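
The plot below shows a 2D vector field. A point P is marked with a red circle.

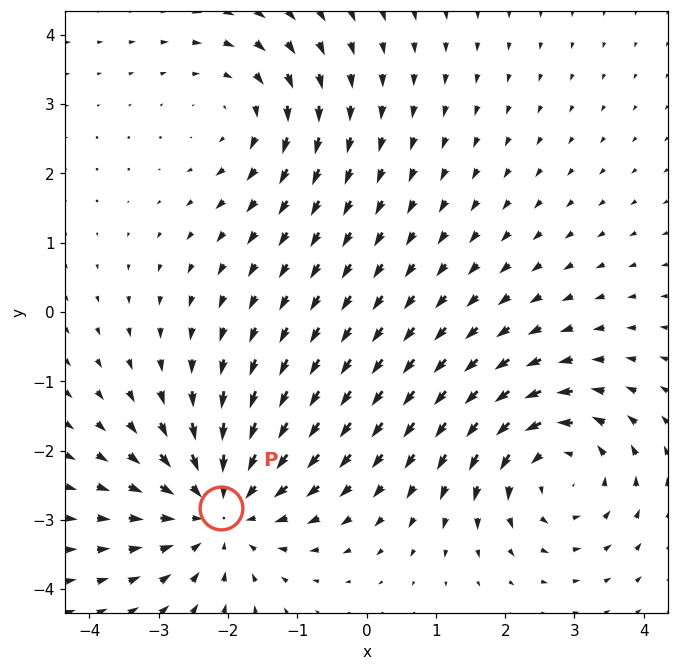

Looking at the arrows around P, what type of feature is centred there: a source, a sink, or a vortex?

sink

At P (-2.1, -2.8) the arrows converge inward. Divergence about -4, curl ≈0 — negative divergence with near-zero curl is a sink.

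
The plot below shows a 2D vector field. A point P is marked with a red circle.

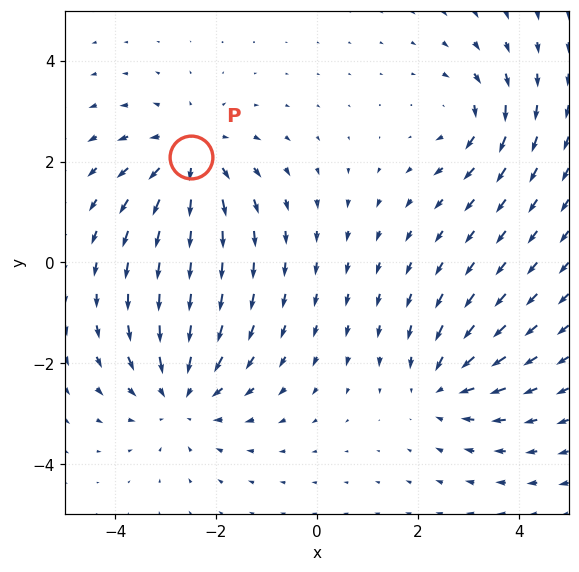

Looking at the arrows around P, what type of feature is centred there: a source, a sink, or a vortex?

At P (-2.5, 2.1) the arrows spread outward. Divergence about +5, curl ≈0 — positive divergence with near-zero curl is a source.

source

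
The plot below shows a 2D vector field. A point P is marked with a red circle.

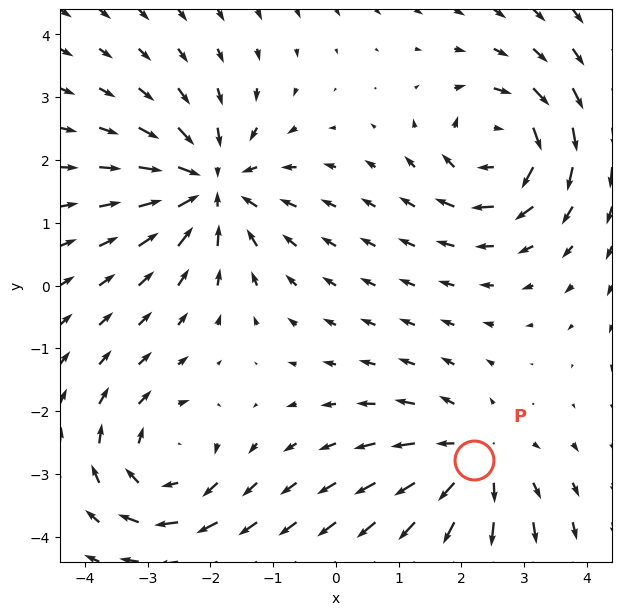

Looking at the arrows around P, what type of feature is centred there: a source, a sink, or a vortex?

At P (2.2, -2.8) the arrows spread outward. Divergence about +4, curl ≈0 — positive divergence with near-zero curl is a source.

source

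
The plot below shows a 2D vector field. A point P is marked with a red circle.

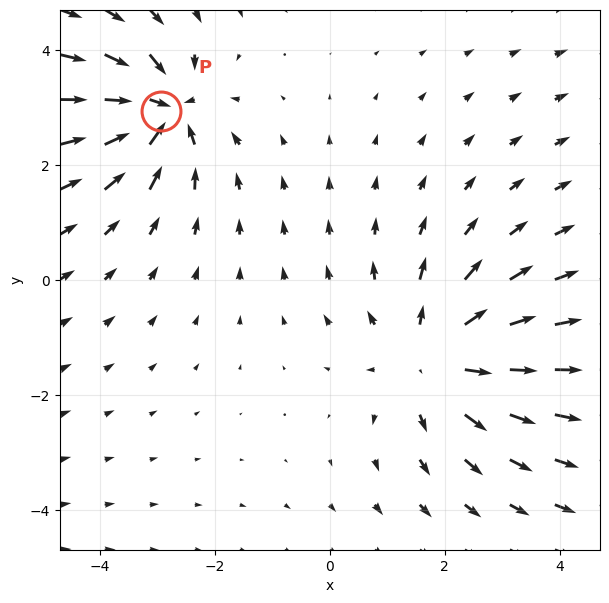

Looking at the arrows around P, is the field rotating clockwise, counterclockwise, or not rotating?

not rotating

Near P at (-2.9, 2.9) the arrows show no circulation. The curl there is ≈0.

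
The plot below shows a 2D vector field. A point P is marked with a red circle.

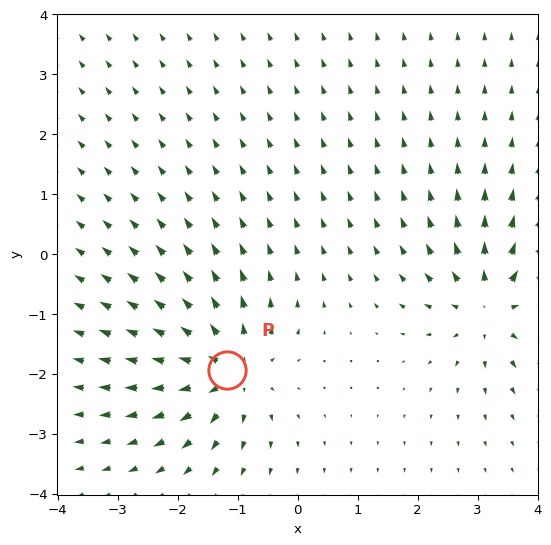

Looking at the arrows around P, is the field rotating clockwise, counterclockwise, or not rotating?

not rotating

Near P at (-1.2, -1.9) the arrows show no circulation. The curl there is ≈0.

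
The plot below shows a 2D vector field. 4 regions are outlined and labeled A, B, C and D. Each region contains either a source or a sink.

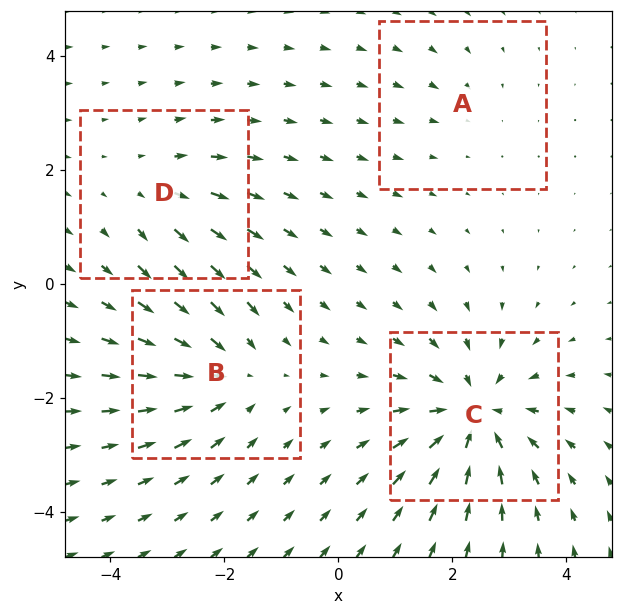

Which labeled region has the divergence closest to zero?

A

Divergence at each region's feature centre — A: about -2, B: about -5, C: about -7, D: about +3. Region A is closest to zero.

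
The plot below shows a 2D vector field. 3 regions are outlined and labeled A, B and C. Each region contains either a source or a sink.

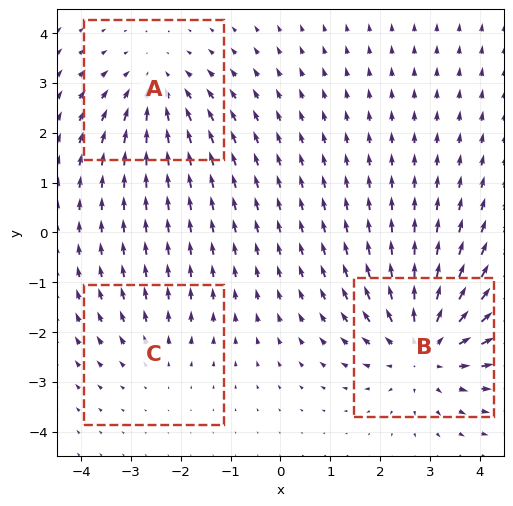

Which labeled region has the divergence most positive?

B

Divergence at each region's feature centre — A: about -3, B: about +4, C: about +2. Region B is most positive.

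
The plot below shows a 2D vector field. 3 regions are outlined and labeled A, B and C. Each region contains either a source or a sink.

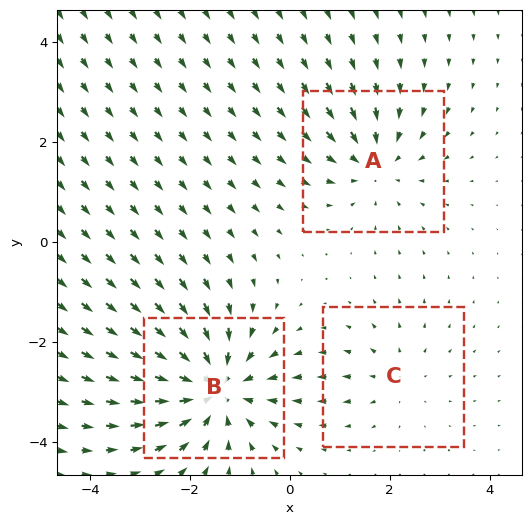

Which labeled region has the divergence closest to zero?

Divergence at each region's feature centre — A: about -3, B: about -5, C: about +2. Region C is closest to zero.

C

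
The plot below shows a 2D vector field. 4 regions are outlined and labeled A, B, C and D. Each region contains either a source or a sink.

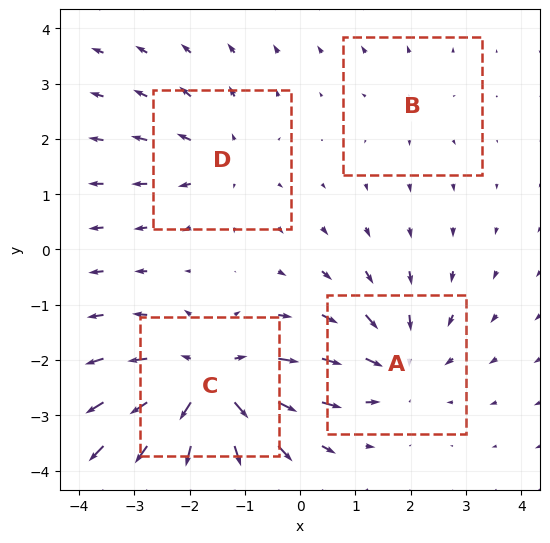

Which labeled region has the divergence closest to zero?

Divergence at each region's feature centre — A: about -4, B: about +2, C: about +6, D: about +3. Region B is closest to zero.

B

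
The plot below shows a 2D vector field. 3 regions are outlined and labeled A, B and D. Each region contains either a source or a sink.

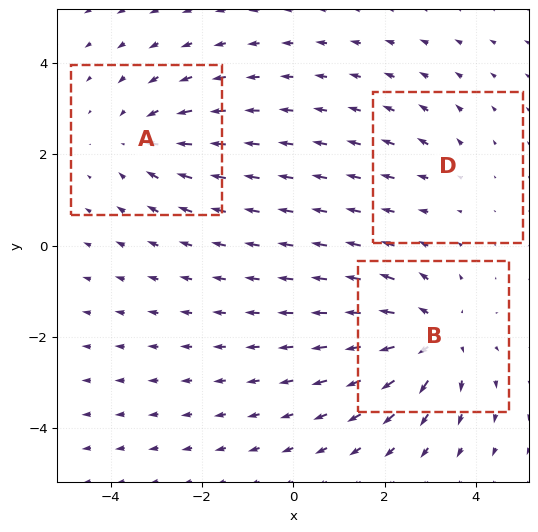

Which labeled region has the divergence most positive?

Divergence at each region's feature centre — A: about -3, B: about +4, D: about +2. Region B is most positive.

B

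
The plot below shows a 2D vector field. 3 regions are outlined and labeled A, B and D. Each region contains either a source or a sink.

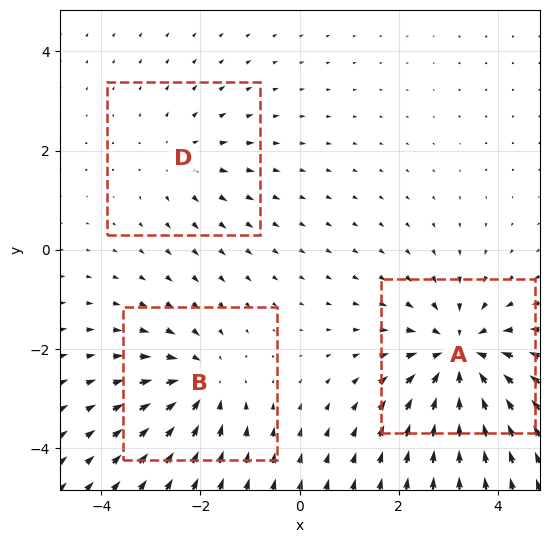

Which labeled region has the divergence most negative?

Divergence at each region's feature centre — A: about -5, B: about -3, D: about +2. Region A is most negative.

A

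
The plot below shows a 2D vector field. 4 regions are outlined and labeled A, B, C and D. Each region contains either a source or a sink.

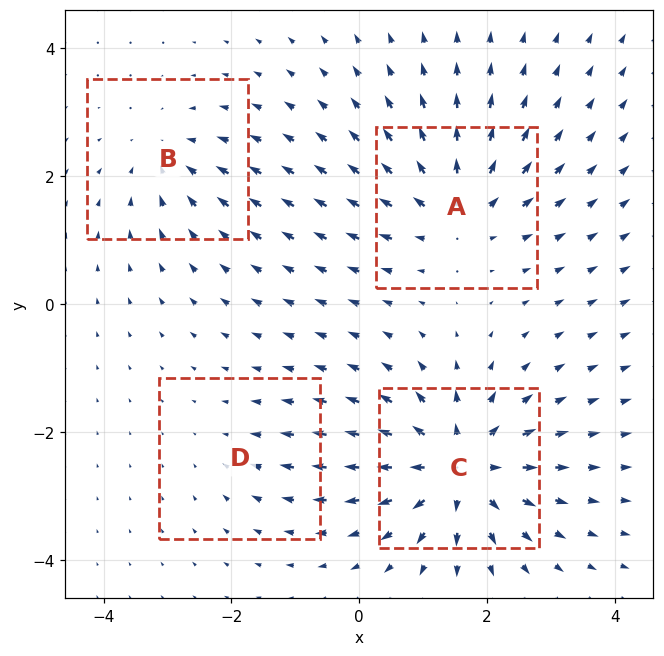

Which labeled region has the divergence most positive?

C

Divergence at each region's feature centre — A: about +5, B: about -4, C: about +7, D: about -2. Region C is most positive.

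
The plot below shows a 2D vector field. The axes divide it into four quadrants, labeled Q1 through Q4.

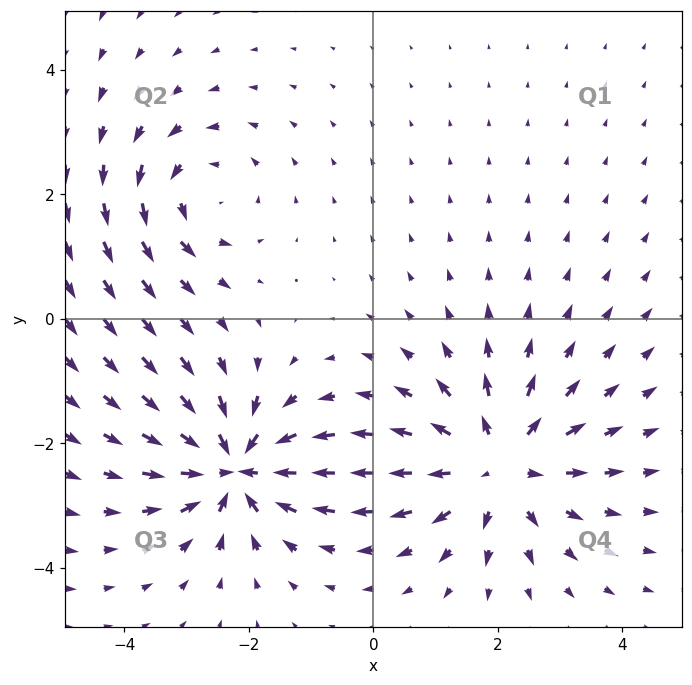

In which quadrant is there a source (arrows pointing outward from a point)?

The source sits at approximately (2.0, -2.3), which lies in quadrant Q4. The divergence there is about +5, positive as expected for a source.

Q4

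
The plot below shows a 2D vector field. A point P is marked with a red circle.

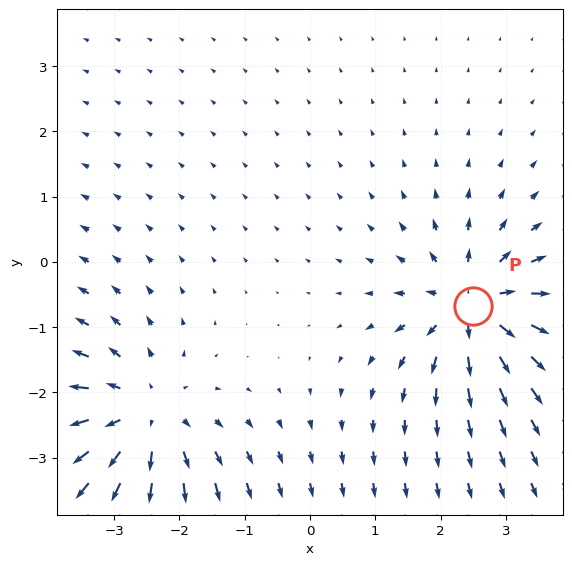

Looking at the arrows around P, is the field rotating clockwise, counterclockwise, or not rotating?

not rotating

Near P at (2.5, -0.7) the arrows show no circulation. The curl there is ≈0.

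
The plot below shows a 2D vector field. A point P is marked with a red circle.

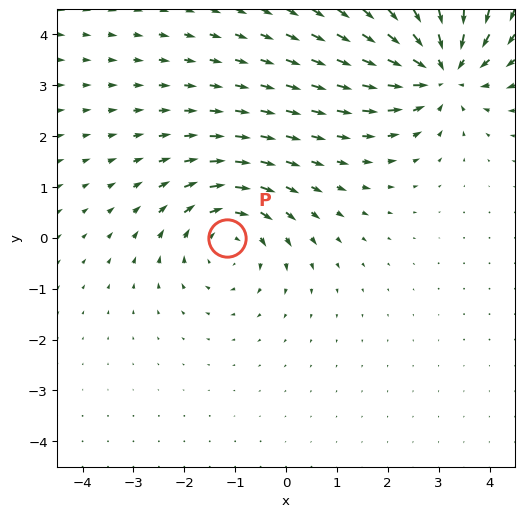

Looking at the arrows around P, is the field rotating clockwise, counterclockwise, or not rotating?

clockwise

Near P at (-1.2, 0.0) the arrows circulate clockwise. The curl (z-component) there is about -3; negative curl means clockwise rotation.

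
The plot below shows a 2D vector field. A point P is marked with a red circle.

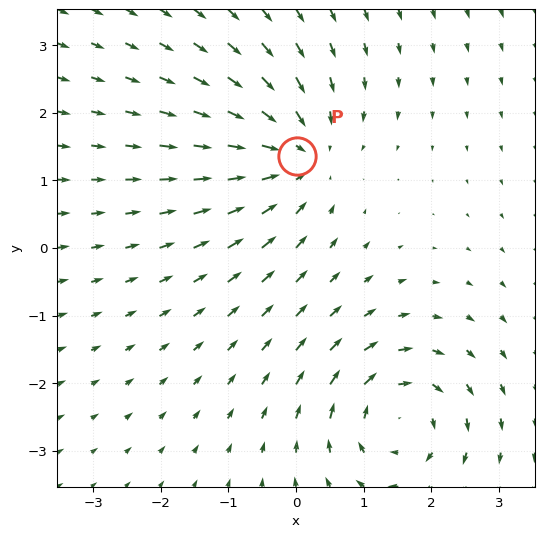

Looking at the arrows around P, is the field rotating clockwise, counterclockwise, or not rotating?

not rotating

Near P at (0.0, 1.4) the arrows show no circulation. The curl there is ≈0.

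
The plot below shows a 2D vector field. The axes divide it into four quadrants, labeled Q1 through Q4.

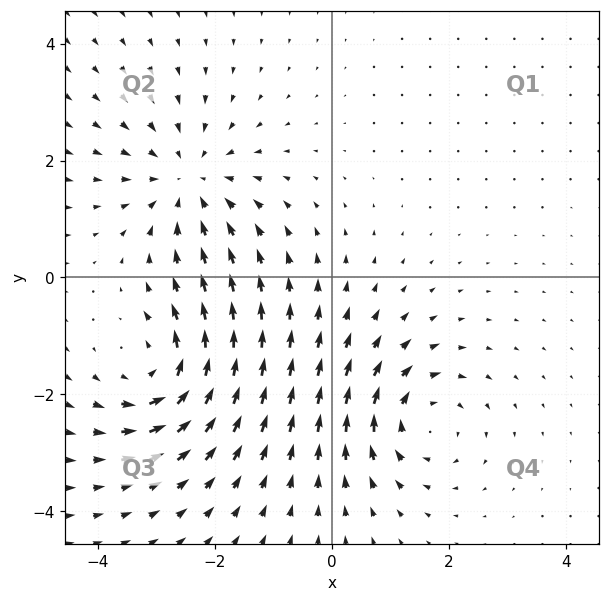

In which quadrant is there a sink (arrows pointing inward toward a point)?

The sink sits at approximately (-2.4, 1.6), which lies in quadrant Q2. The divergence there is about -4, negative as expected for a sink.

Q2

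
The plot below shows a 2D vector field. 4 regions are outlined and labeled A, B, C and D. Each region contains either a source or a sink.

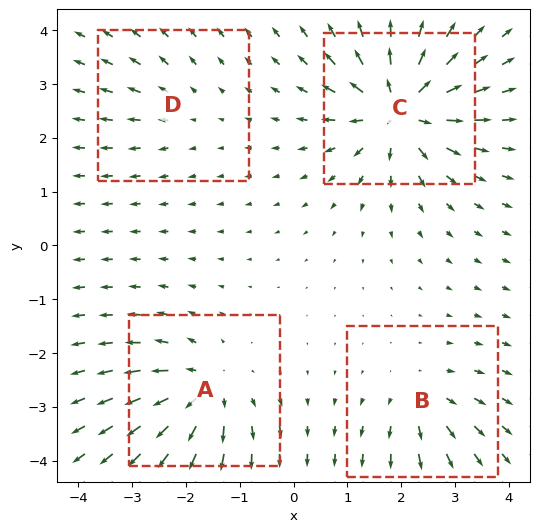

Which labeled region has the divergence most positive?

Divergence at each region's feature centre — A: about +6, B: about +4, C: about +9, D: about +3. Region C is most positive.

C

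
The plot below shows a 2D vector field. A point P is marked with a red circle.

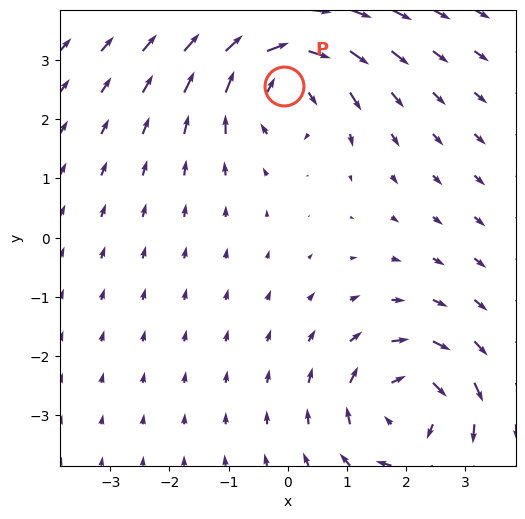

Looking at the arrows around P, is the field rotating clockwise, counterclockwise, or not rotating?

Near P at (-0.1, 2.6) the arrows circulate clockwise. The curl (z-component) there is about -5; negative curl means clockwise rotation.

clockwise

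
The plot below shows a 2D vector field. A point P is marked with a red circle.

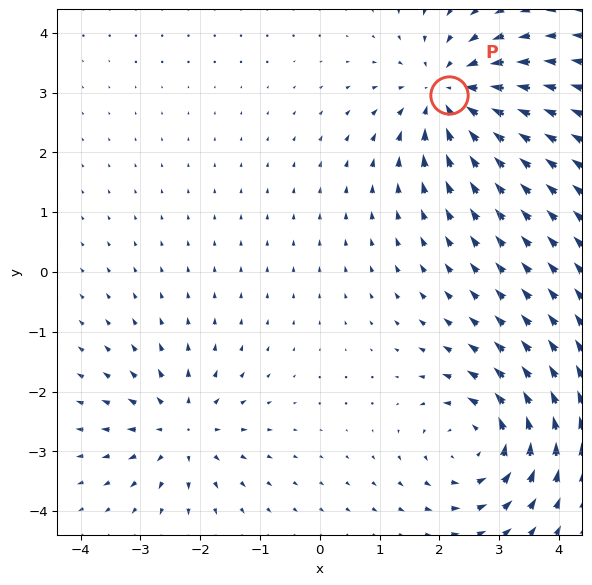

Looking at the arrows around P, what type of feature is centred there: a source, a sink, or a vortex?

At P (2.2, 3.0) the arrows converge inward. Divergence about -5, curl ≈0 — negative divergence with near-zero curl is a sink.

sink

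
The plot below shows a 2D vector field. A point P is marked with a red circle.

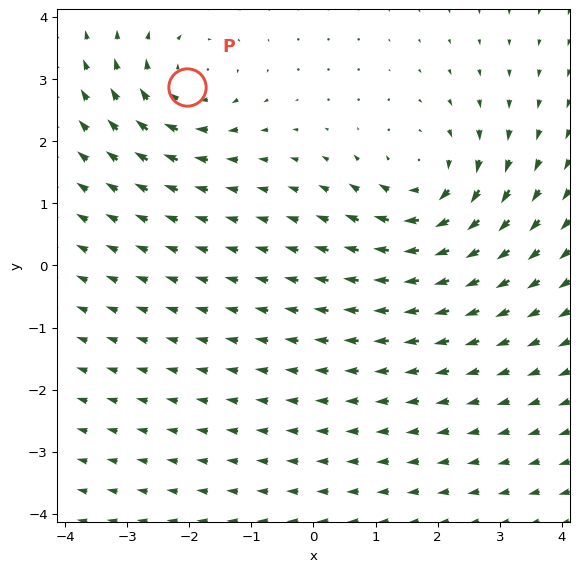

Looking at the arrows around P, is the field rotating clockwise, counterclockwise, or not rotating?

clockwise

Near P at (-2.0, 2.9) the arrows circulate clockwise. The curl (z-component) there is about -3; negative curl means clockwise rotation.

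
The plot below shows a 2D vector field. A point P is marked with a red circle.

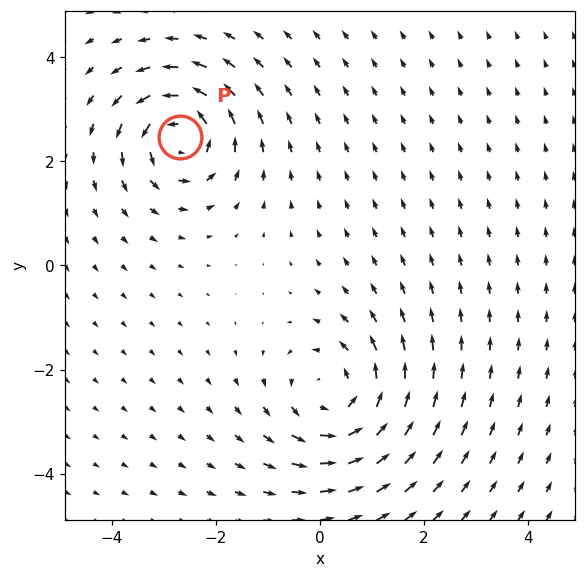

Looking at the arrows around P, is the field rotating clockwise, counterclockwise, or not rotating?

Near P at (-2.7, 2.5) the arrows circulate counterclockwise. The curl (z-component) there is about +6; positive curl means counterclockwise rotation.

counterclockwise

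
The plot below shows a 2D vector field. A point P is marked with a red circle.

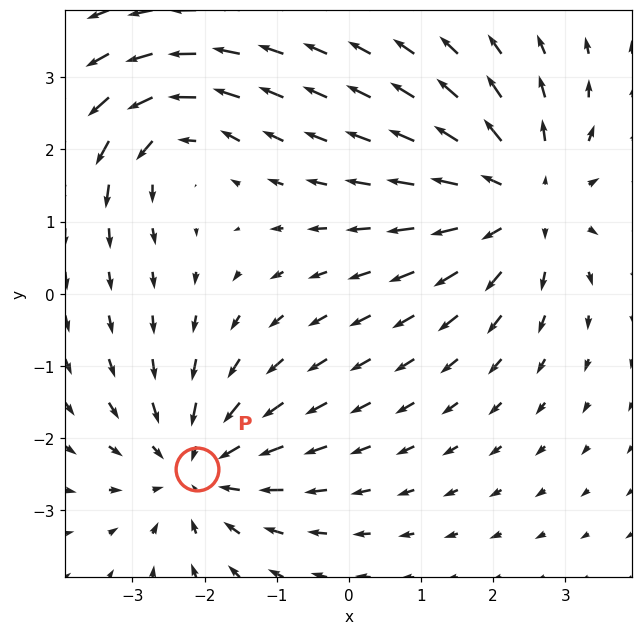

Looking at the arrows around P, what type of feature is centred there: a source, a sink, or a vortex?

At P (-2.1, -2.4) the arrows converge inward. Divergence about -4, curl ≈0 — negative divergence with near-zero curl is a sink.

sink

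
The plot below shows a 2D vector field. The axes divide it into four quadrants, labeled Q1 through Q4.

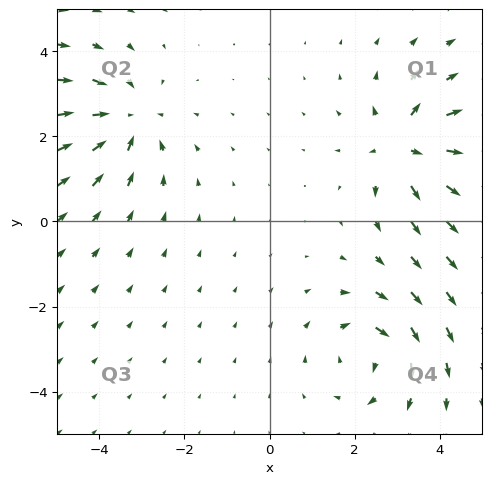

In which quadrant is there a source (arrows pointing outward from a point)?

The source sits at approximately (3.2, 1.7), which lies in quadrant Q1. The divergence there is about +5, positive as expected for a source.

Q1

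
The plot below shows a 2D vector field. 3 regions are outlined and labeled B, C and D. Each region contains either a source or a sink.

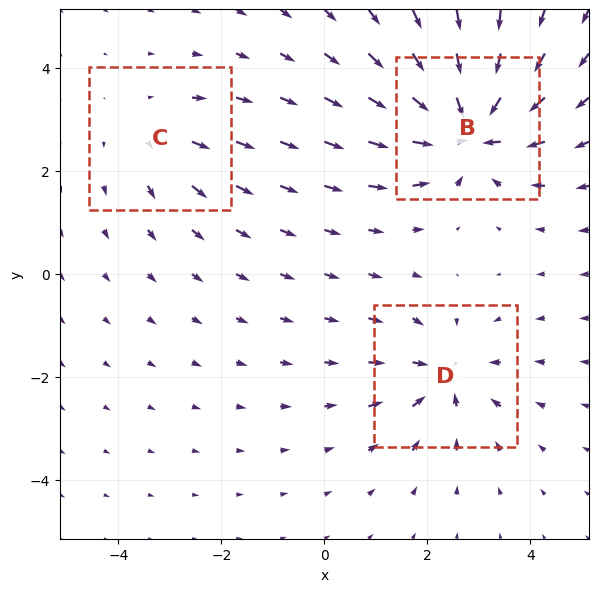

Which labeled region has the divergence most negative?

Divergence at each region's feature centre — B: about -6, C: about +2, D: about -3. Region B is most negative.

B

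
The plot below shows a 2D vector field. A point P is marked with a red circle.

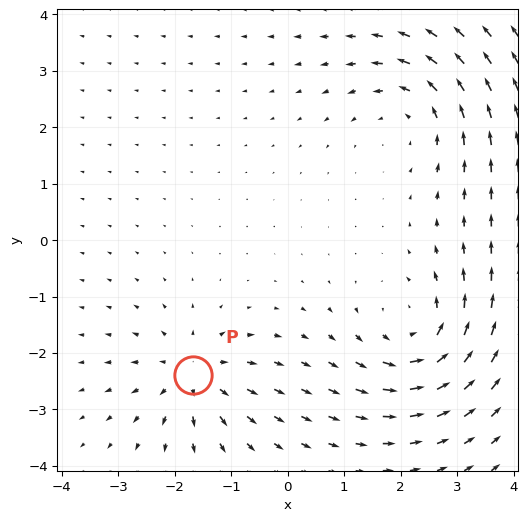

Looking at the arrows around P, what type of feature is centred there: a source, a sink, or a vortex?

source

At P (-1.7, -2.4) the arrows spread outward. Divergence about +5, curl ≈0 — positive divergence with near-zero curl is a source.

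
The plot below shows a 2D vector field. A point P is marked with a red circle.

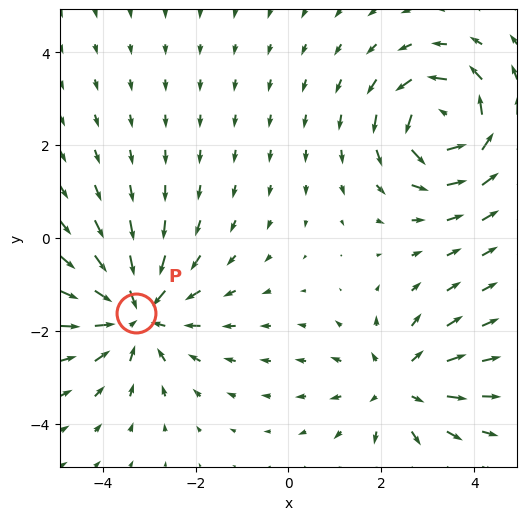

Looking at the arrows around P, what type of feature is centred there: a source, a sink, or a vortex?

sink

At P (-3.3, -1.6) the arrows converge inward. Divergence about -4, curl ≈0 — negative divergence with near-zero curl is a sink.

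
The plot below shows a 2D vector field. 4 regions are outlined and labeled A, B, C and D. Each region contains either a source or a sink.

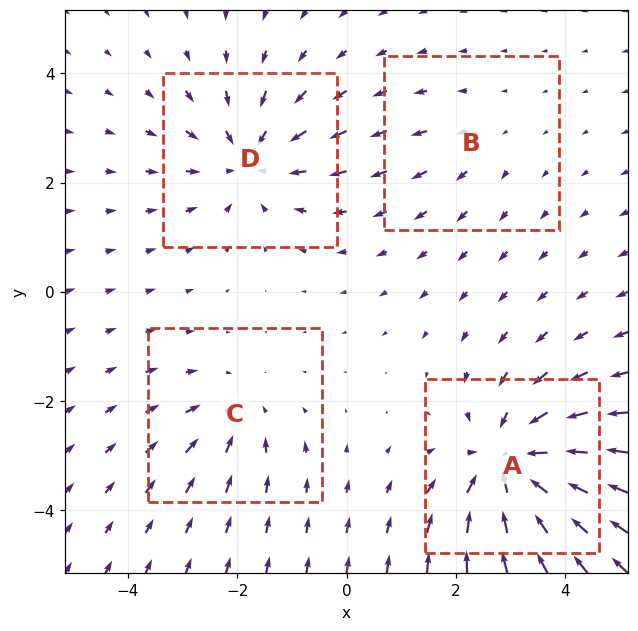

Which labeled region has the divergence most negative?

Divergence at each region's feature centre — A: about -6, B: about +2, C: about -3, D: about -5. Region A is most negative.

A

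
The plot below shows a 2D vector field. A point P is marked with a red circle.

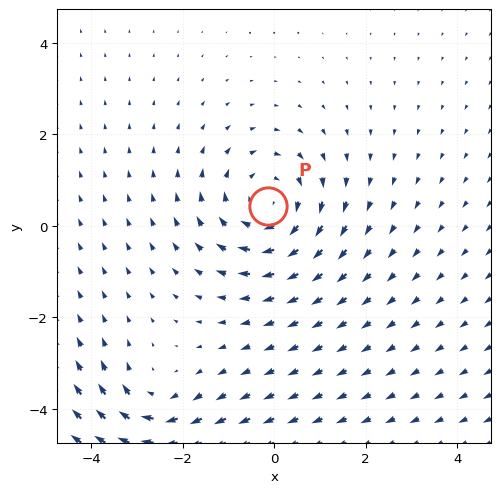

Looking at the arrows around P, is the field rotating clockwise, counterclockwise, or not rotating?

clockwise

Near P at (-0.1, 0.4) the arrows circulate clockwise. The curl (z-component) there is about -4; negative curl means clockwise rotation.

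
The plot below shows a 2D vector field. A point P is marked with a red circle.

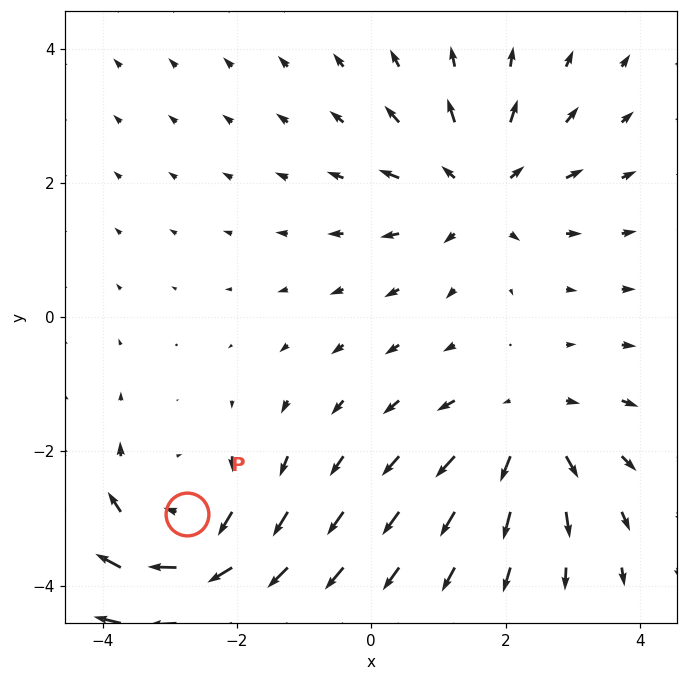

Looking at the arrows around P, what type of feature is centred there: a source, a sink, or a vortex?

vortex

At P (-2.7, -2.9) the arrows circulate clockwise. Divergence ≈0, curl about -4 — near-zero divergence with nonzero curl is a vortex.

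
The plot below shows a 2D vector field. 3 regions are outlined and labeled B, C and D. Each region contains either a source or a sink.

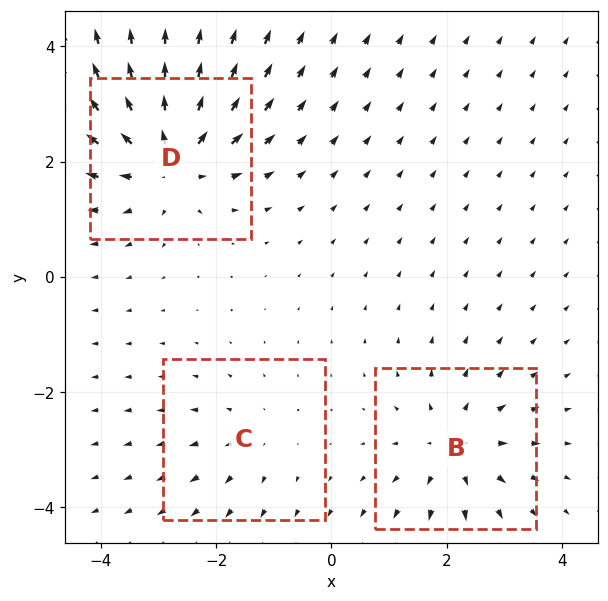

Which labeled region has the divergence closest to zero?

Divergence at each region's feature centre — B: about +4, C: about +2, D: about +5. Region C is closest to zero.

C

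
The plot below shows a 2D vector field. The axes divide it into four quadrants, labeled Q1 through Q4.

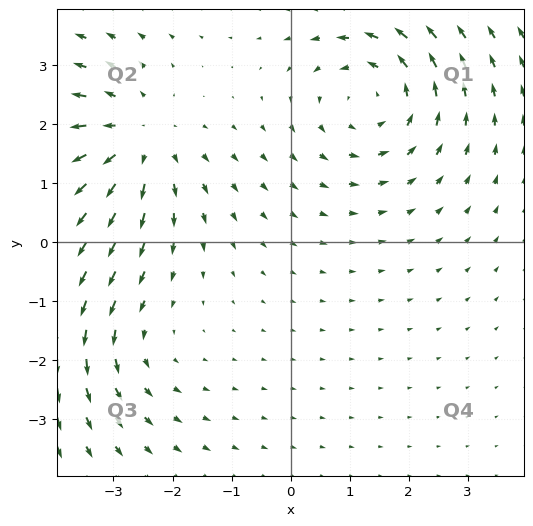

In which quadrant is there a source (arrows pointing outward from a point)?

The source sits at approximately (-2.6, 1.7), which lies in quadrant Q2. The divergence there is about +4, positive as expected for a source.

Q2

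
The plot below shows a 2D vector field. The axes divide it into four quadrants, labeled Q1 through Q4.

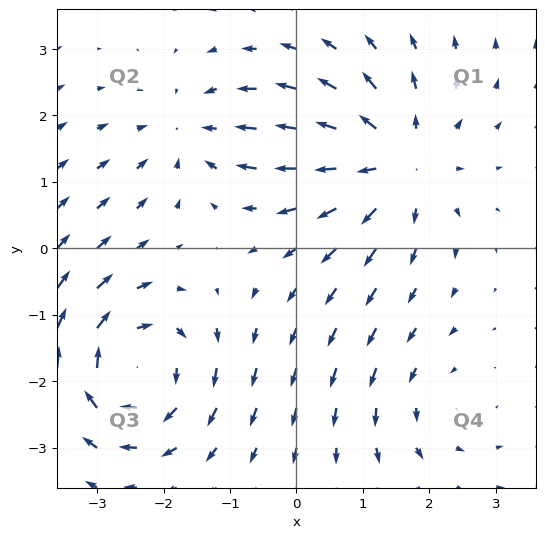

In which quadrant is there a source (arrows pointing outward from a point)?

Q1

The source sits at approximately (1.5, 1.3), which lies in quadrant Q1. The divergence there is about +5, positive as expected for a source.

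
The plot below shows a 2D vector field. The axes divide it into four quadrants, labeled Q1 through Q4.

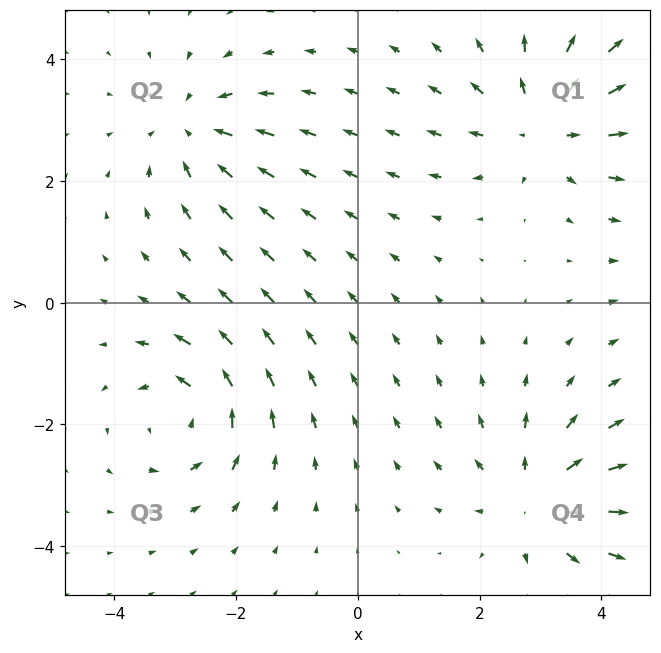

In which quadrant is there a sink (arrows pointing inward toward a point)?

The sink sits at approximately (-2.7, 2.9), which lies in quadrant Q2. The divergence there is about -4, negative as expected for a sink.

Q2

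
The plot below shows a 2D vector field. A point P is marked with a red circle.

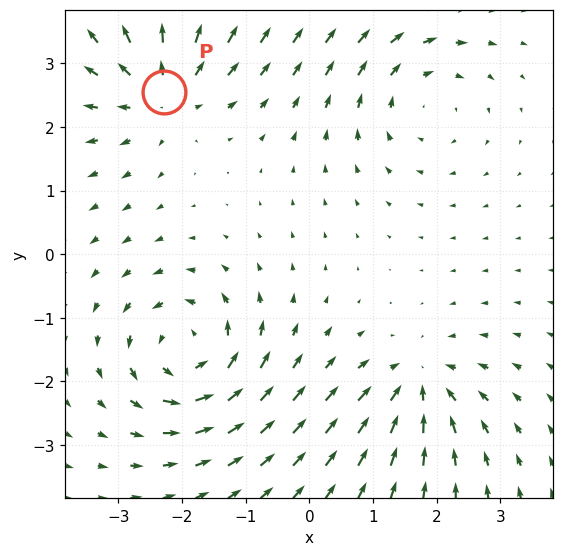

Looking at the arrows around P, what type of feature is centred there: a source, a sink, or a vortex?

source

At P (-2.3, 2.6) the arrows spread outward. Divergence about +5, curl ≈0 — positive divergence with near-zero curl is a source.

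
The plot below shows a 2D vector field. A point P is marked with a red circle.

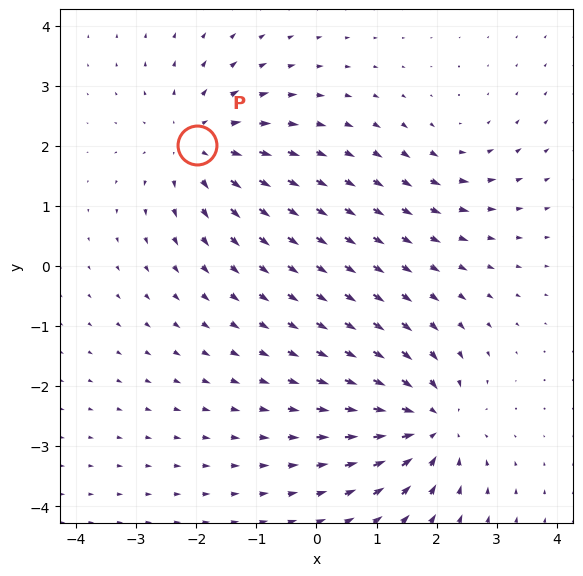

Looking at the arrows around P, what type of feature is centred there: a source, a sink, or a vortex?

source

At P (-2.0, 2.0) the arrows spread outward. Divergence about +4, curl ≈0 — positive divergence with near-zero curl is a source.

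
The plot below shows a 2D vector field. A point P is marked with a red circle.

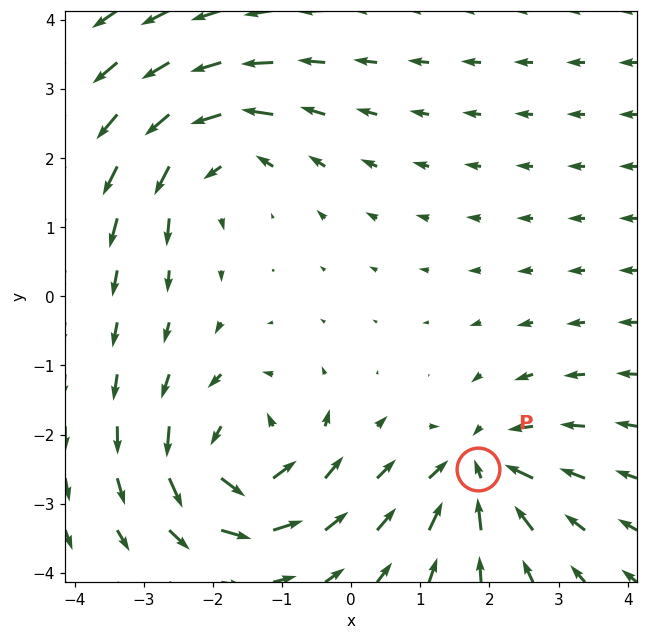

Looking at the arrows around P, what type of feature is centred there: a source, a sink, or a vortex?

sink

At P (1.8, -2.5) the arrows converge inward. Divergence about -5, curl ≈0 — negative divergence with near-zero curl is a sink.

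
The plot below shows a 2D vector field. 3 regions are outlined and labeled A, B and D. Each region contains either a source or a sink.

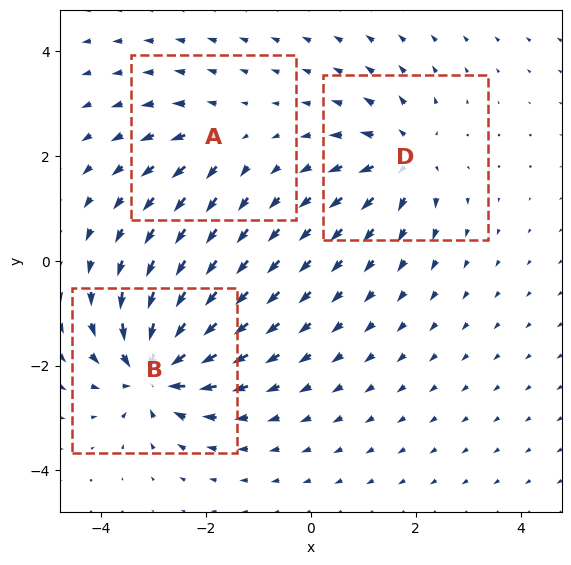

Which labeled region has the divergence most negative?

Divergence at each region's feature centre — A: about +3, B: about -6, D: about +4. Region B is most negative.

B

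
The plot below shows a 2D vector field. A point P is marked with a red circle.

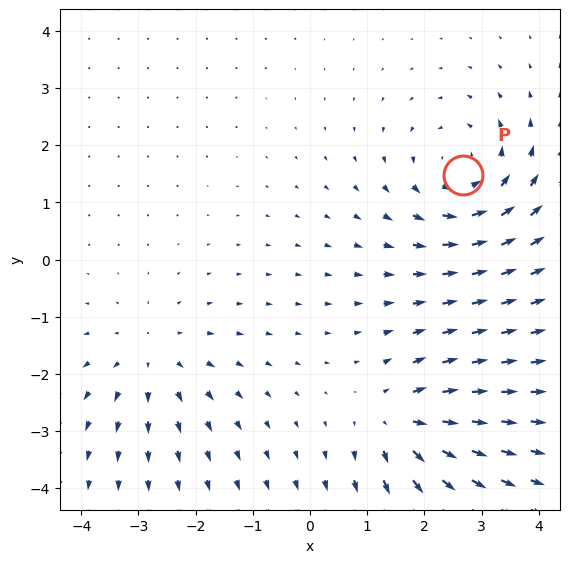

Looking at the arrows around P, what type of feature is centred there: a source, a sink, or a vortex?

At P (2.7, 1.5) the arrows circulate counterclockwise. Divergence ≈0, curl about +4 — near-zero divergence with nonzero curl is a vortex.

vortex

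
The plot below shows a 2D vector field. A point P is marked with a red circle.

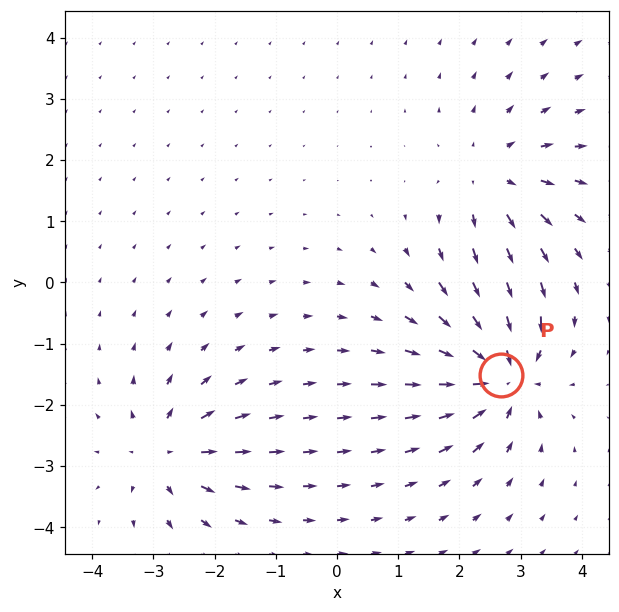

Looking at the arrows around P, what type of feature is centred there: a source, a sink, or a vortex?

At P (2.7, -1.5) the arrows converge inward. Divergence about -6, curl ≈0 — negative divergence with near-zero curl is a sink.

sink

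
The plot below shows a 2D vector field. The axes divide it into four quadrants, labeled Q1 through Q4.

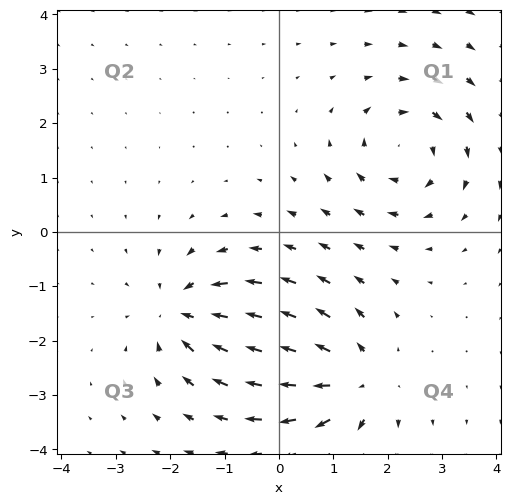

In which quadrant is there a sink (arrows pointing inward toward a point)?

Q3

The sink sits at approximately (-1.8, -1.5), which lies in quadrant Q3. The divergence there is about -5, negative as expected for a sink.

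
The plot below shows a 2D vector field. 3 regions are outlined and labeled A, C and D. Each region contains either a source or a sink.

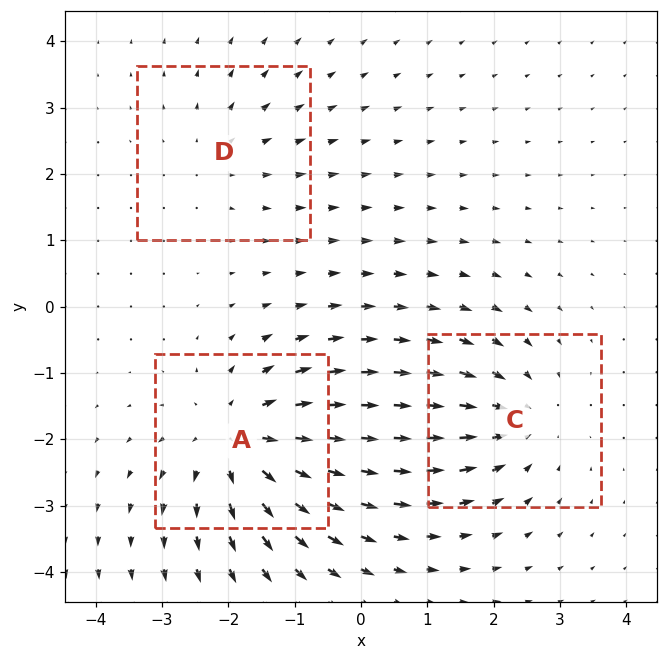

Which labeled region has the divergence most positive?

Divergence at each region's feature centre — A: about +4, C: about -3, D: about +2. Region A is most positive.

A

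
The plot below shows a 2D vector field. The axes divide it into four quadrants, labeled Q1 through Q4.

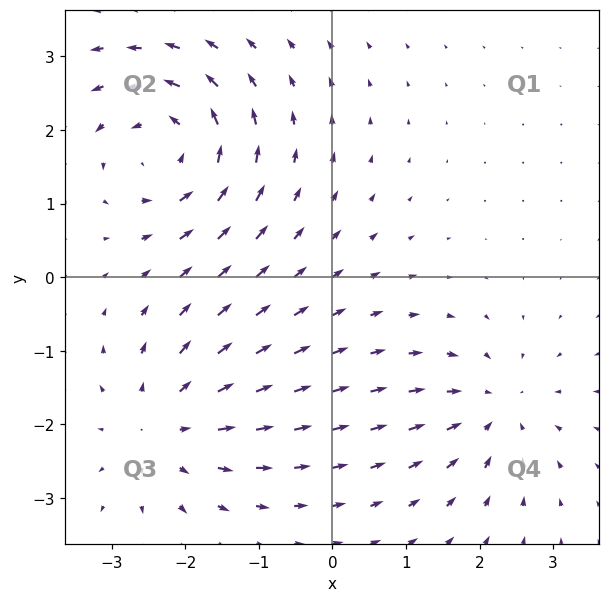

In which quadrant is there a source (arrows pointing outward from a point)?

Q3

The source sits at approximately (-2.3, -2.0), which lies in quadrant Q3. The divergence there is about +4, positive as expected for a source.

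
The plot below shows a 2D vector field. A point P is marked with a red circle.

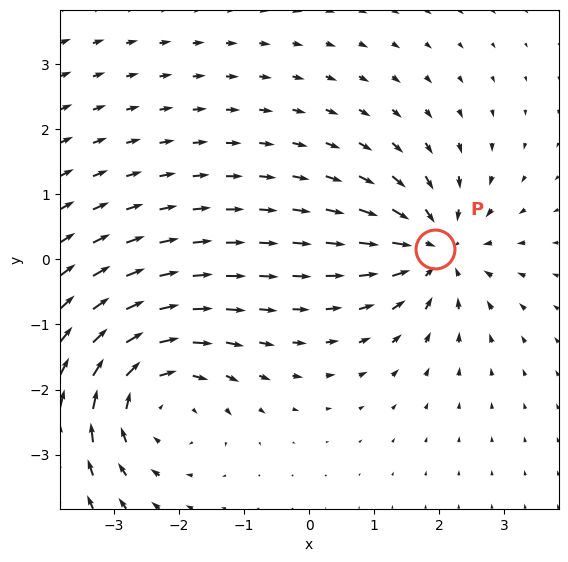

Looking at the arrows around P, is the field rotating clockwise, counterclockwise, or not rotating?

not rotating

Near P at (1.9, 0.2) the arrows show no circulation. The curl there is ≈0.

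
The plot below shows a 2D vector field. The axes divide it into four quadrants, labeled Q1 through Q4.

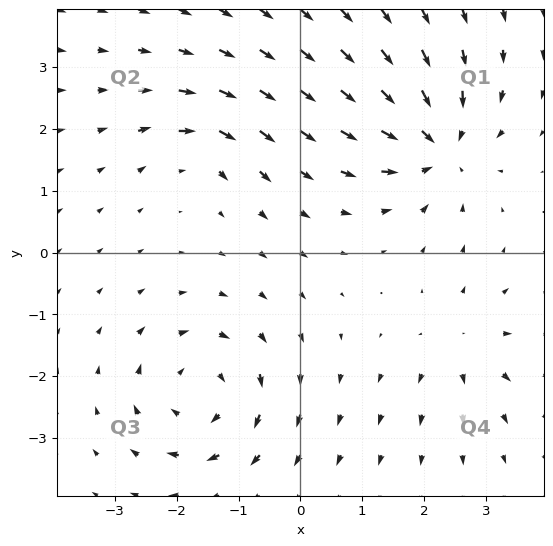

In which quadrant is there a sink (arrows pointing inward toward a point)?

The sink sits at approximately (2.2, 1.7), which lies in quadrant Q1. The divergence there is about -6, negative as expected for a sink.

Q1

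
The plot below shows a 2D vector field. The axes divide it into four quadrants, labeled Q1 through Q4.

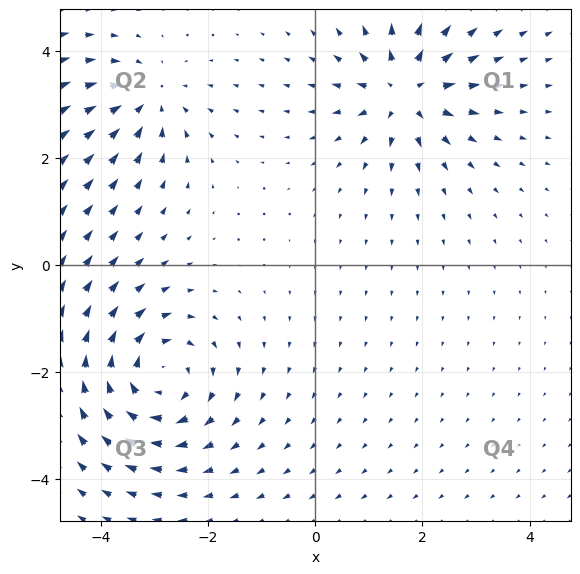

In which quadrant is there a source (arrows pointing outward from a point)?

Q1

The source sits at approximately (1.7, 3.2), which lies in quadrant Q1. The divergence there is about +6, positive as expected for a source.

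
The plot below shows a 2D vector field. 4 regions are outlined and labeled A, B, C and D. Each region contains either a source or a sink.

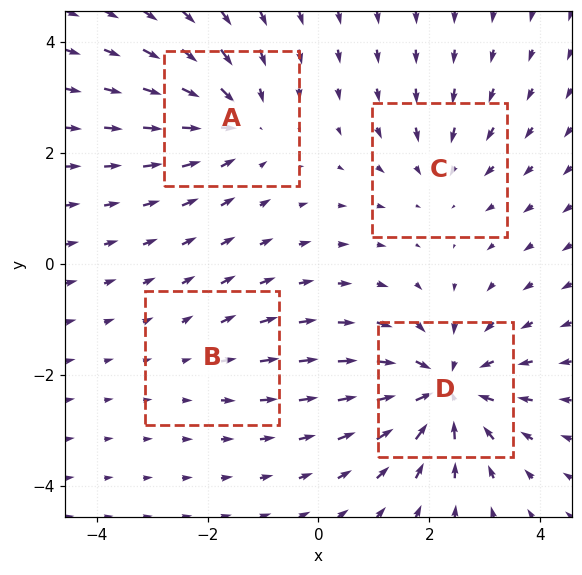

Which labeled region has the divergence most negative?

D

Divergence at each region's feature centre — A: about -4, B: about +2, C: about -3, D: about -7. Region D is most negative.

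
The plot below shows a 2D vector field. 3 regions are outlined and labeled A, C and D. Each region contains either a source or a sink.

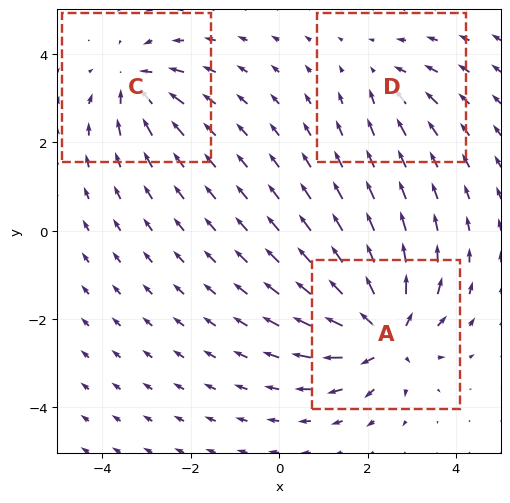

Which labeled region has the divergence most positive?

A

Divergence at each region's feature centre — A: about +6, C: about -4, D: about -2. Region A is most positive.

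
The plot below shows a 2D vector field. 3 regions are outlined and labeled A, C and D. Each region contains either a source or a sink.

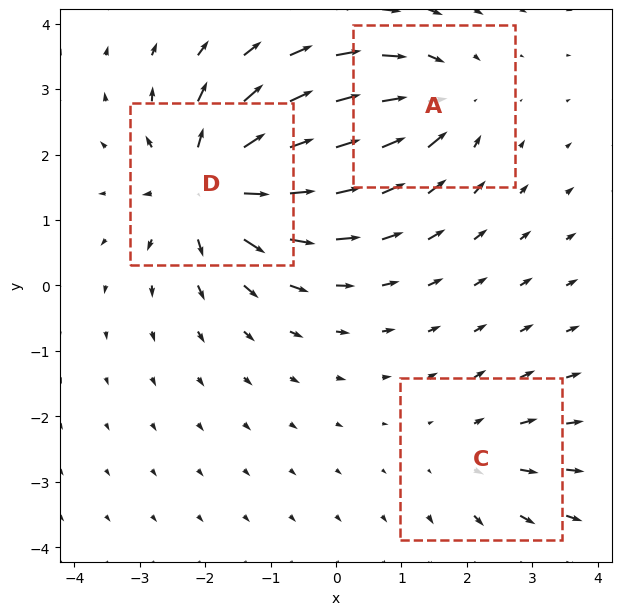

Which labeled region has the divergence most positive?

Divergence at each region's feature centre — A: about -4, C: about +2, D: about +6. Region D is most positive.

D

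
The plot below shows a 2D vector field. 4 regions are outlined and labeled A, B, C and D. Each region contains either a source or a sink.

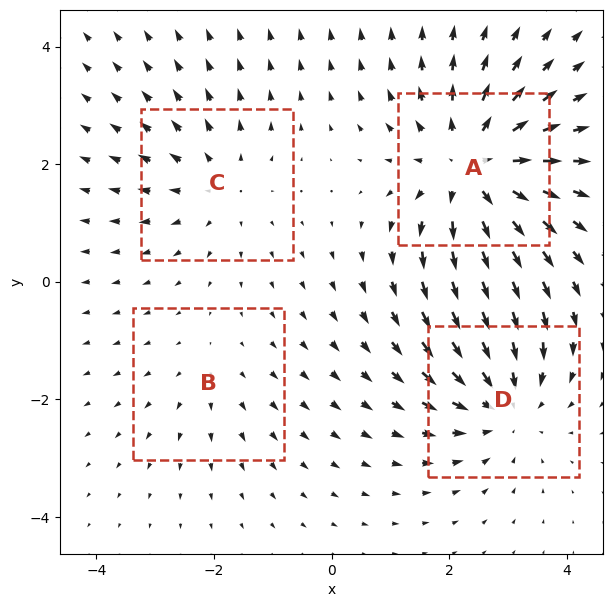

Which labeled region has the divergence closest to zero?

Divergence at each region's feature centre — A: about +6, B: about +2, C: about +3, D: about -4. Region B is closest to zero.

B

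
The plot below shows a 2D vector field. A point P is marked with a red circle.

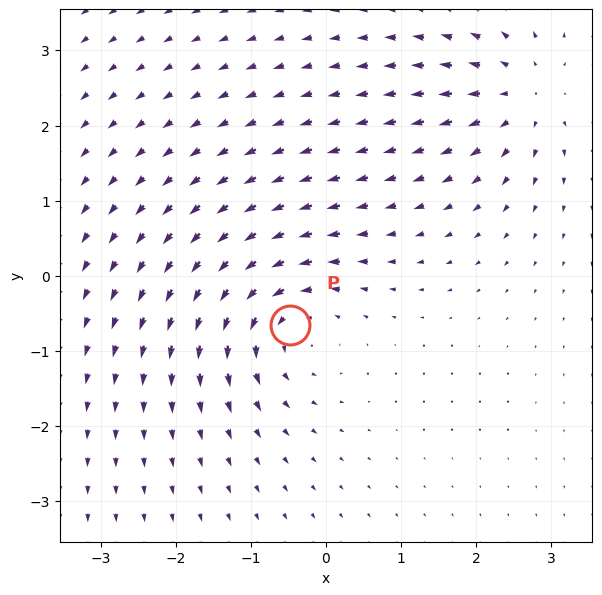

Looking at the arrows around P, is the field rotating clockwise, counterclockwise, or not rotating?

Near P at (-0.5, -0.7) the arrows circulate counterclockwise. The curl (z-component) there is about +4; positive curl means counterclockwise rotation.

counterclockwise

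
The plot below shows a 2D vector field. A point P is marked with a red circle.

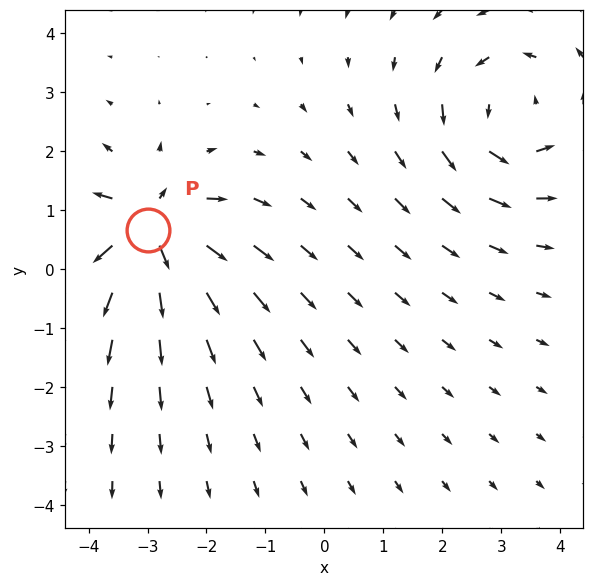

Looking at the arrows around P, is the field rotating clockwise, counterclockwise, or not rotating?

Near P at (-3.0, 0.7) the arrows show no circulation. The curl there is ≈0.

not rotating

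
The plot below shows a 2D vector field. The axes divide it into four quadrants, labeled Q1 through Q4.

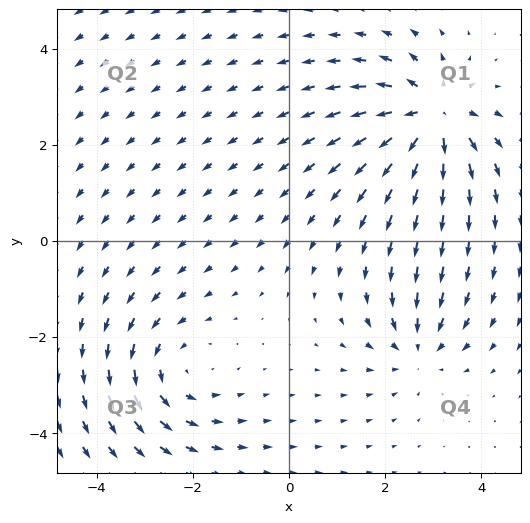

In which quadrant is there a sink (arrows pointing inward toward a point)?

Q4

The sink sits at approximately (2.7, -2.2), which lies in quadrant Q4. The divergence there is about -3, negative as expected for a sink.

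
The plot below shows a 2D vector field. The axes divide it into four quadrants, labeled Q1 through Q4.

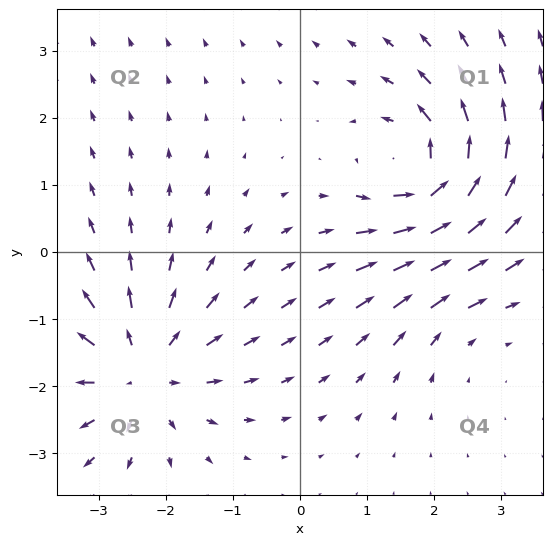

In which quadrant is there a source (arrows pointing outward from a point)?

The source sits at approximately (-2.4, -1.8), which lies in quadrant Q3. The divergence there is about +4, positive as expected for a source.

Q3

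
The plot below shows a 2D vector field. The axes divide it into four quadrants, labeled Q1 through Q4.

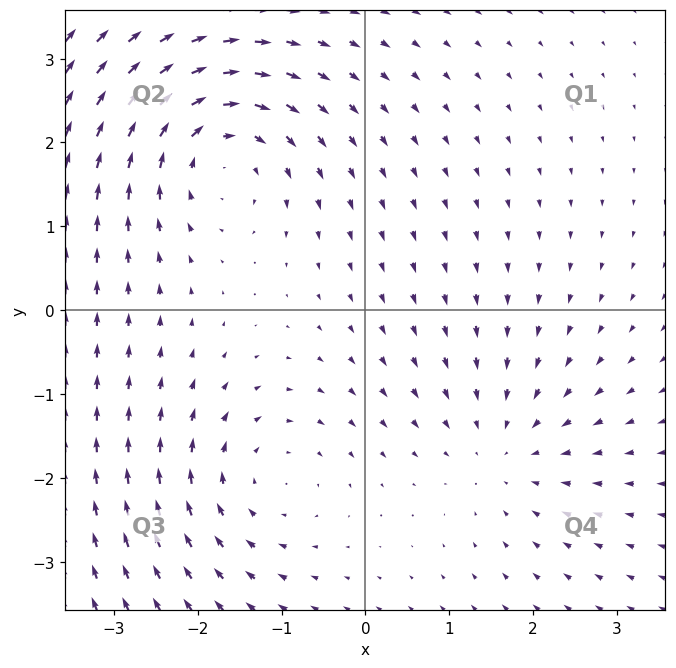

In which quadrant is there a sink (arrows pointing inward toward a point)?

Q4

The sink sits at approximately (1.7, -1.6), which lies in quadrant Q4. The divergence there is about -2, negative as expected for a sink.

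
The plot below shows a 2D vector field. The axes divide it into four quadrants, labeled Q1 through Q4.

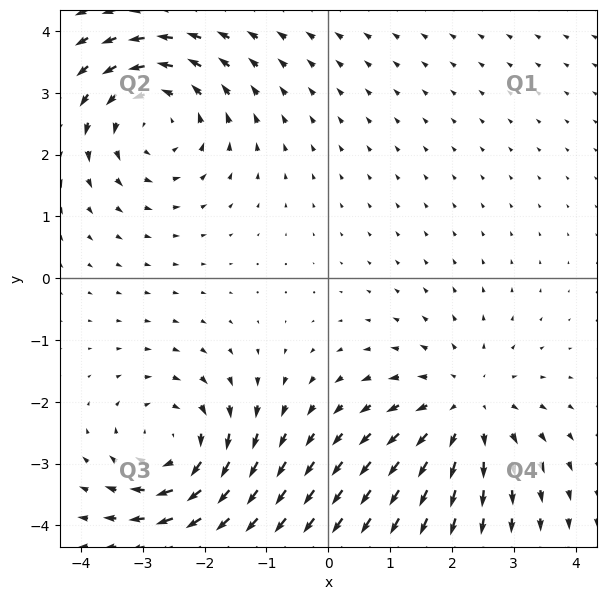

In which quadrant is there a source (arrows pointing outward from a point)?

The source sits at approximately (2.2, -2.1), which lies in quadrant Q4. The divergence there is about +4, positive as expected for a source.

Q4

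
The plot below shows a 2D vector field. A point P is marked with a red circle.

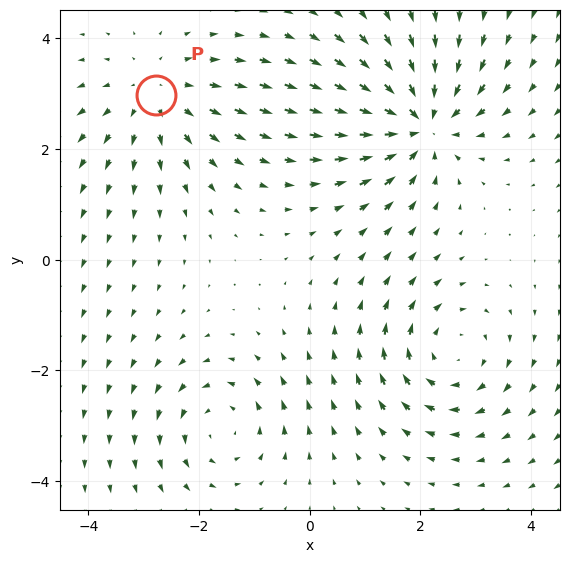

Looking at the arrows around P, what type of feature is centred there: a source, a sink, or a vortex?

source

At P (-2.8, 3.0) the arrows spread outward. Divergence about +3, curl ≈0 — positive divergence with near-zero curl is a source.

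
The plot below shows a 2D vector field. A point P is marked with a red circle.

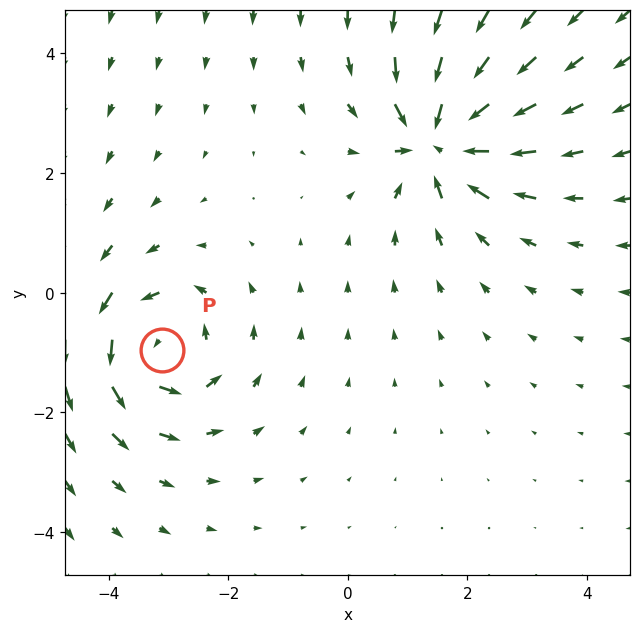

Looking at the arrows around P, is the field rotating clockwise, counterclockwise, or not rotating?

Near P at (-3.1, -1.0) the arrows circulate counterclockwise. The curl (z-component) there is about +4; positive curl means counterclockwise rotation.

counterclockwise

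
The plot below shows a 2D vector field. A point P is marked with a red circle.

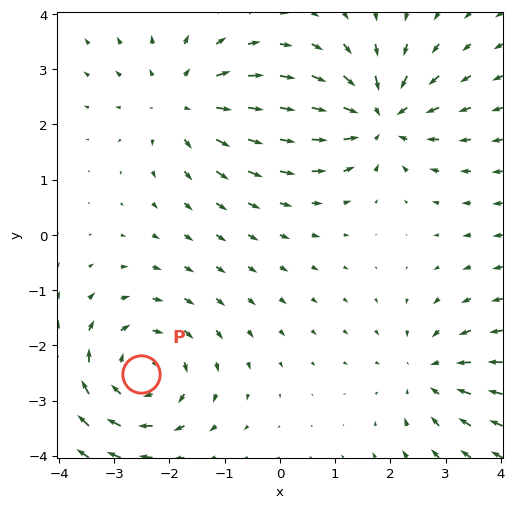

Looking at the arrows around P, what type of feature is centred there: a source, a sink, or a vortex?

vortex

At P (-2.5, -2.5) the arrows circulate clockwise. Divergence ≈0, curl about -5 — near-zero divergence with nonzero curl is a vortex.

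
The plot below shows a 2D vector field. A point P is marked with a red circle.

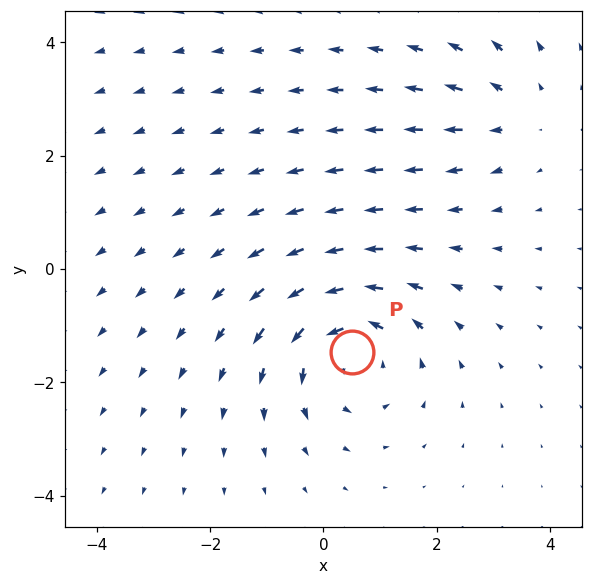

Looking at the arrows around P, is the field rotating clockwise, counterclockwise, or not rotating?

counterclockwise

Near P at (0.5, -1.5) the arrows circulate counterclockwise. The curl (z-component) there is about +4; positive curl means counterclockwise rotation.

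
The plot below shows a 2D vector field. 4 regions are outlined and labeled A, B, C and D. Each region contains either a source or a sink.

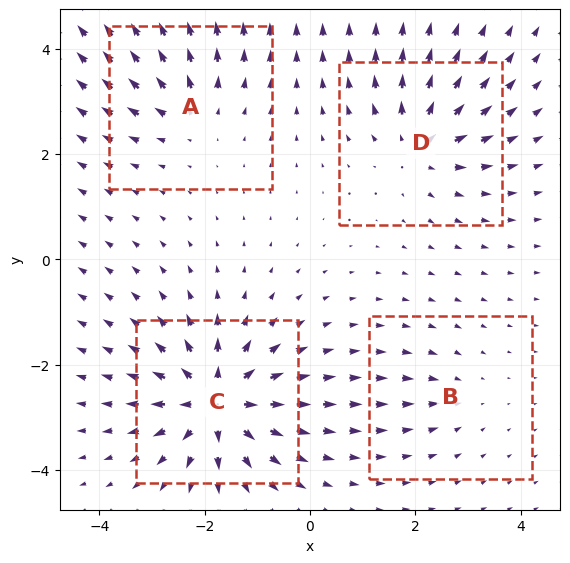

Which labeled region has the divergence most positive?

C

Divergence at each region's feature centre — A: about +4, B: about -3, C: about +9, D: about +6. Region C is most positive.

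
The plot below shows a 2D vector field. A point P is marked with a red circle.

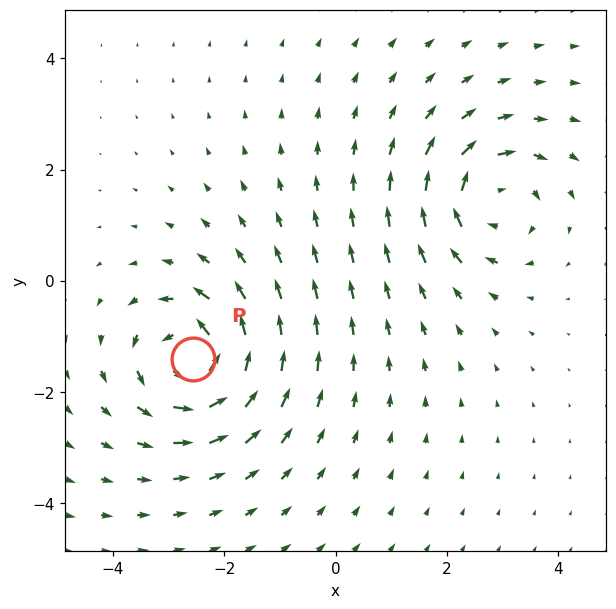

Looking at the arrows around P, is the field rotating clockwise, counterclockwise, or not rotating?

Near P at (-2.6, -1.4) the arrows circulate counterclockwise. The curl (z-component) there is about +6; positive curl means counterclockwise rotation.

counterclockwise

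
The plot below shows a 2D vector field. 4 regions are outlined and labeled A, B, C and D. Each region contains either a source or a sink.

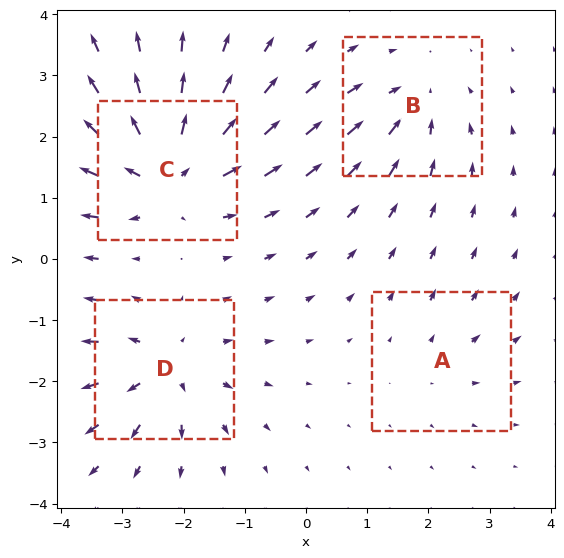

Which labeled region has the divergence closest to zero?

A

Divergence at each region's feature centre — A: about +2, B: about -4, C: about +8, D: about +6. Region A is closest to zero.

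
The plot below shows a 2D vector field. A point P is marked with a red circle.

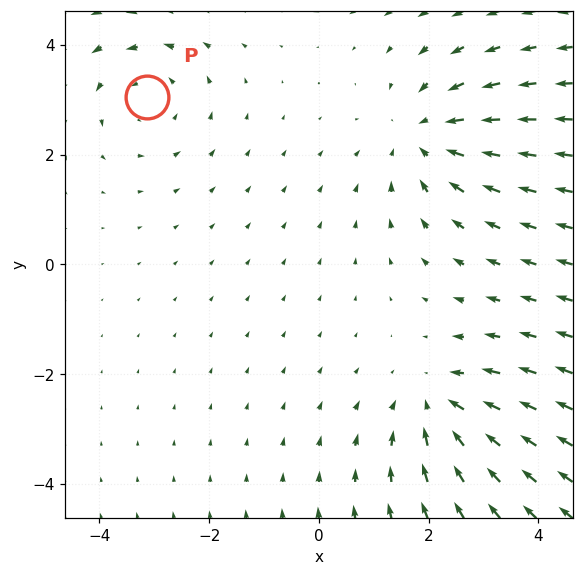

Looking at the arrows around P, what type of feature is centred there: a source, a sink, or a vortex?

vortex

At P (-3.1, 3.1) the arrows circulate counterclockwise. Divergence ≈0, curl about +2 — near-zero divergence with nonzero curl is a vortex.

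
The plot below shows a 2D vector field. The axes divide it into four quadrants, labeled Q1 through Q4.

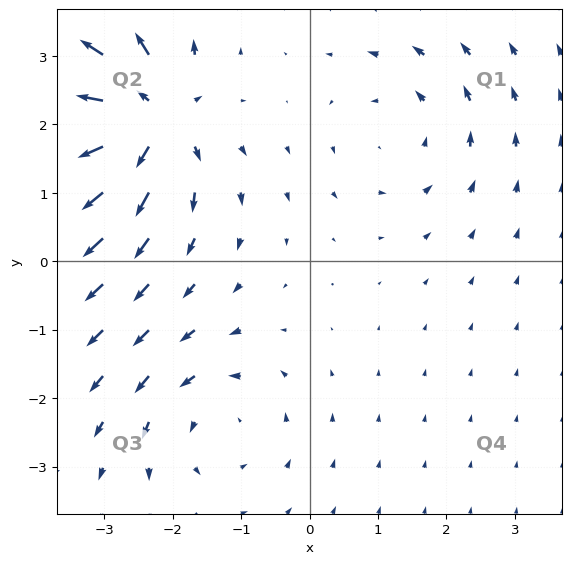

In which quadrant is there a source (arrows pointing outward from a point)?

Q2

The source sits at approximately (-2.4, 2.1), which lies in quadrant Q2. The divergence there is about +6, positive as expected for a source.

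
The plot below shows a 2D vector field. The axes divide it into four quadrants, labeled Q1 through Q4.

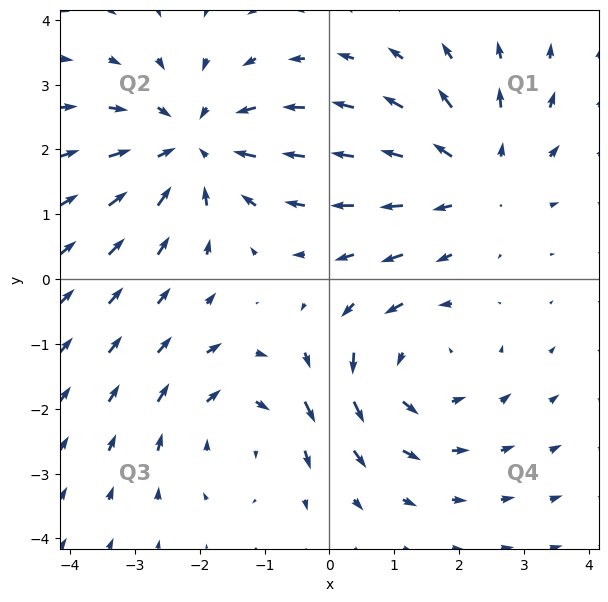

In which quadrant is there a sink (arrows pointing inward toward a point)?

Q2

The sink sits at approximately (-2.1, 2.1), which lies in quadrant Q2. The divergence there is about -4, negative as expected for a sink.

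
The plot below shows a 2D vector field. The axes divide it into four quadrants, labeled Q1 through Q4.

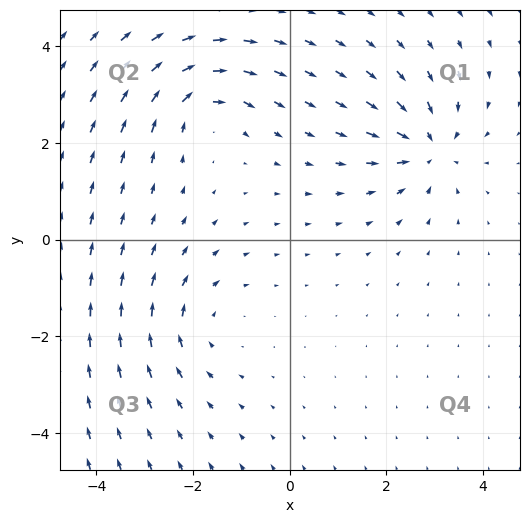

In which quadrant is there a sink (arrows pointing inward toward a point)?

The sink sits at approximately (2.9, 1.9), which lies in quadrant Q1. The divergence there is about -5, negative as expected for a sink.

Q1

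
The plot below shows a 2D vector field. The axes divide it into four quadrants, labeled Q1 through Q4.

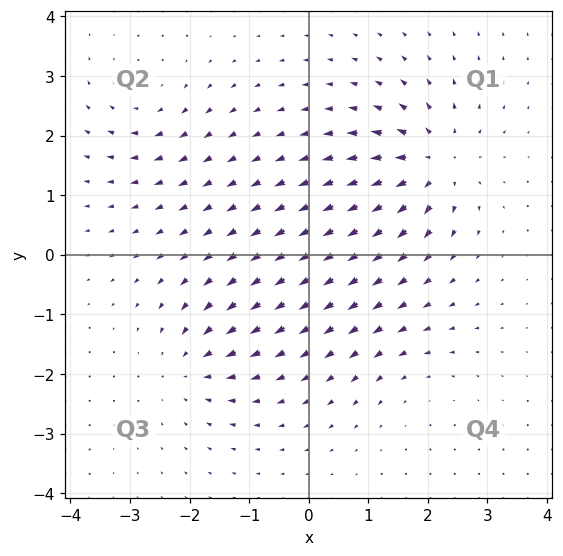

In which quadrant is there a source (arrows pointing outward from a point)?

Q1

The source sits at approximately (2.1, 1.6), which lies in quadrant Q1. The divergence there is about +6, positive as expected for a source.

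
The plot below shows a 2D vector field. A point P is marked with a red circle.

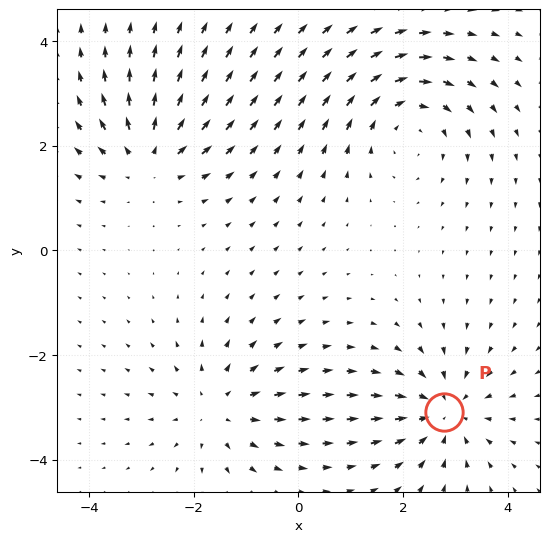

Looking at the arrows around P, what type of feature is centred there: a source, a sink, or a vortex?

sink

At P (2.8, -3.1) the arrows converge inward. Divergence about -4, curl ≈0 — negative divergence with near-zero curl is a sink.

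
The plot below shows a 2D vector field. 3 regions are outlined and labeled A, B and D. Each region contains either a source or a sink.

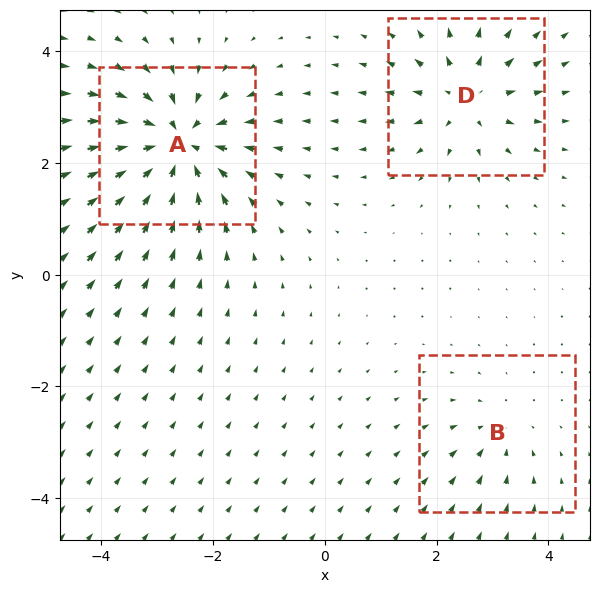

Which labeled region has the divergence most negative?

A

Divergence at each region's feature centre — A: about -6, B: about -2, D: about +4. Region A is most negative.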